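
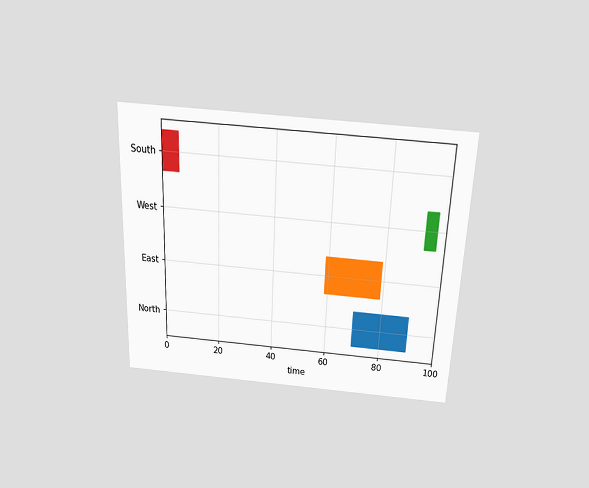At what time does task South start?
0

The chart is tilted about 2° clockwise and viewed slightly from above. The South bar begins at t=0.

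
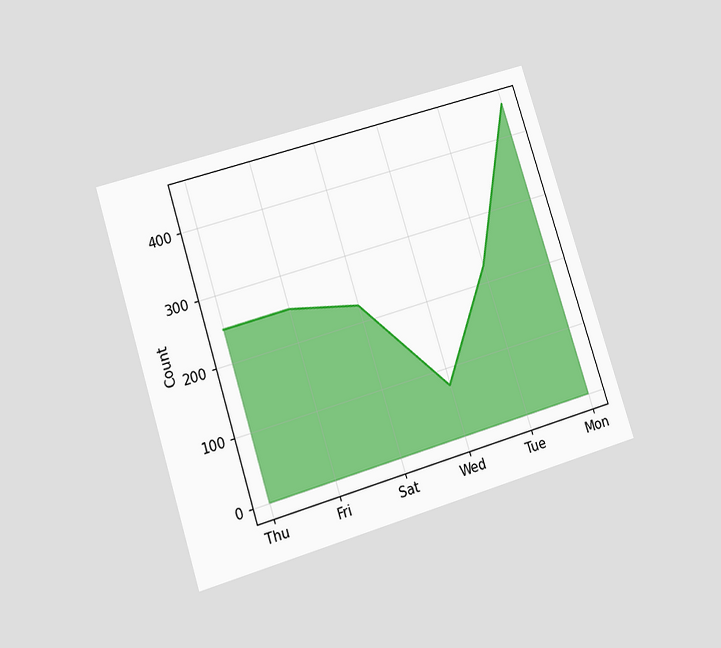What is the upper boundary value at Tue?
The chart is tilted about 17° counter-clockwise and viewed at a slight angle. At Tue the upper boundary is at 225.

225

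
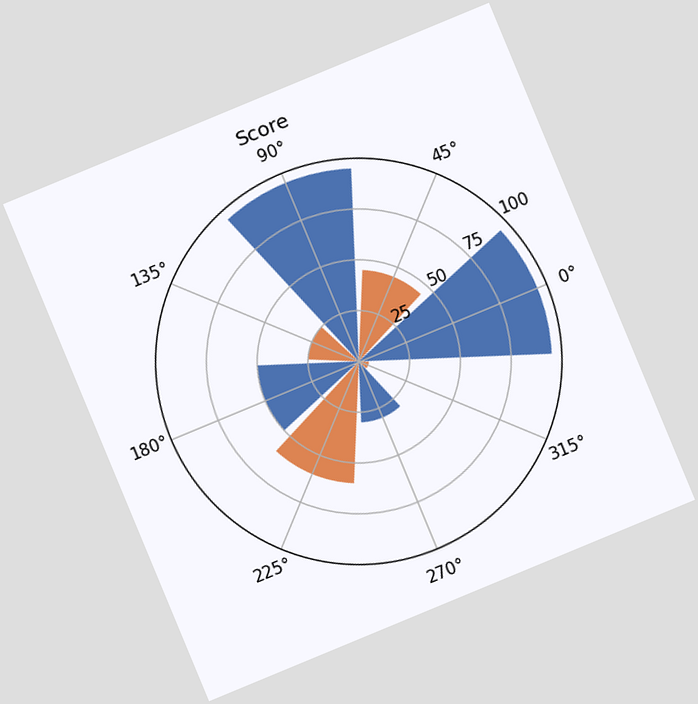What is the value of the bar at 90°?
The chart is tilted about 23° counter-clockwise. The bar at 90° reaches 95 on the radial axis.

95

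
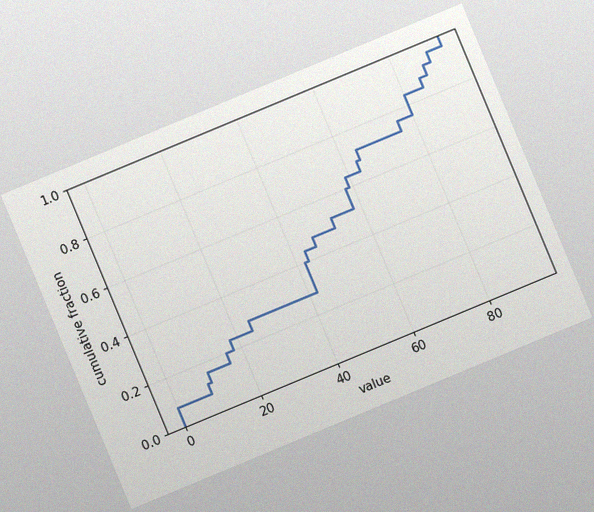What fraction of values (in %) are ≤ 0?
8%

The chart is tilted about 23° counter-clockwise, with some photo noise. At x=0 the ECDF step is at 8%.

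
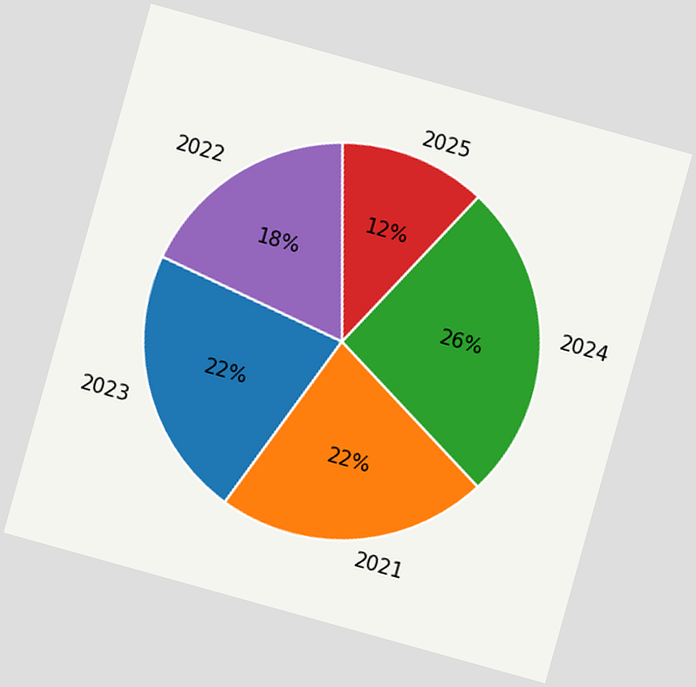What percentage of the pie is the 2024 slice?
26%

The chart is tilted about 16° clockwise. The 2024 slice takes up 26% of the pie.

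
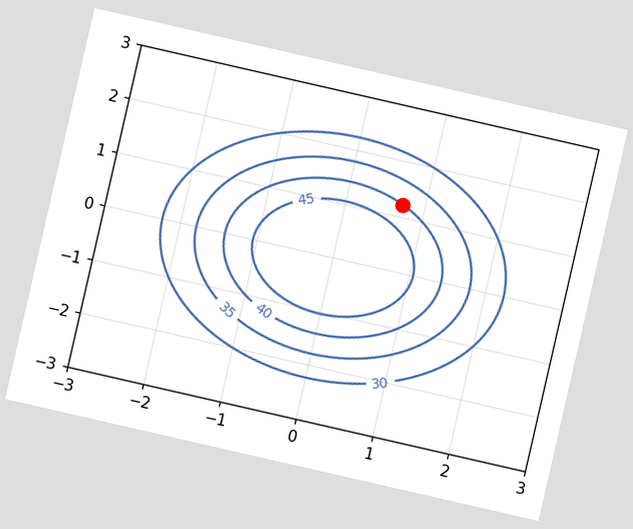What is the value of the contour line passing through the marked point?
The chart is tilted about 13° clockwise. The marked point sits on the contour labelled 40.

40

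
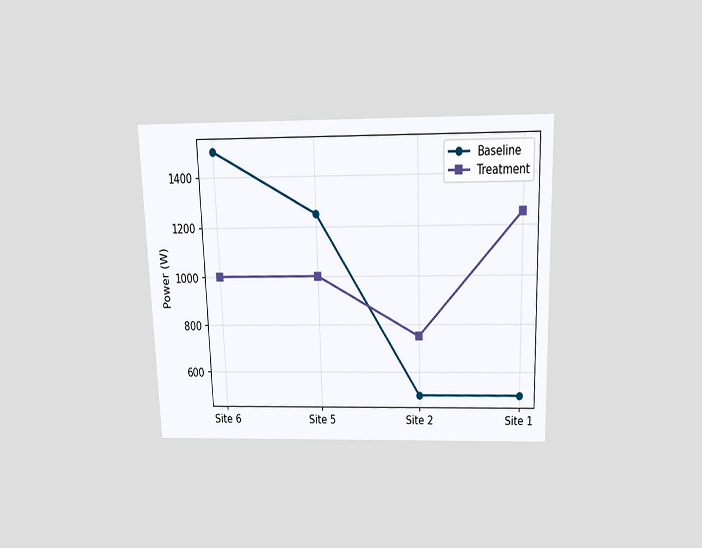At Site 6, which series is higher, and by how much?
The chart is viewed slightly from above. At Site 6, Baseline sits above the other line by 500W.

Baseline, by 500W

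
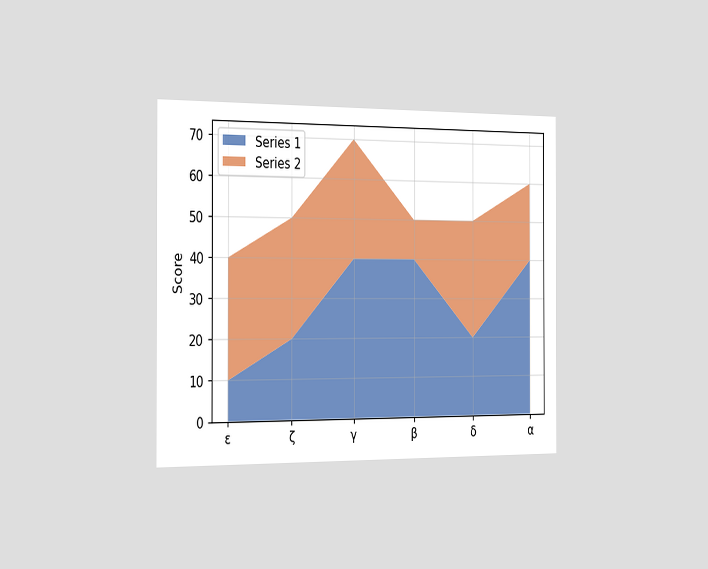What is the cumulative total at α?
60

The chart is viewed slightly from the left. The stacked total at α reaches 60.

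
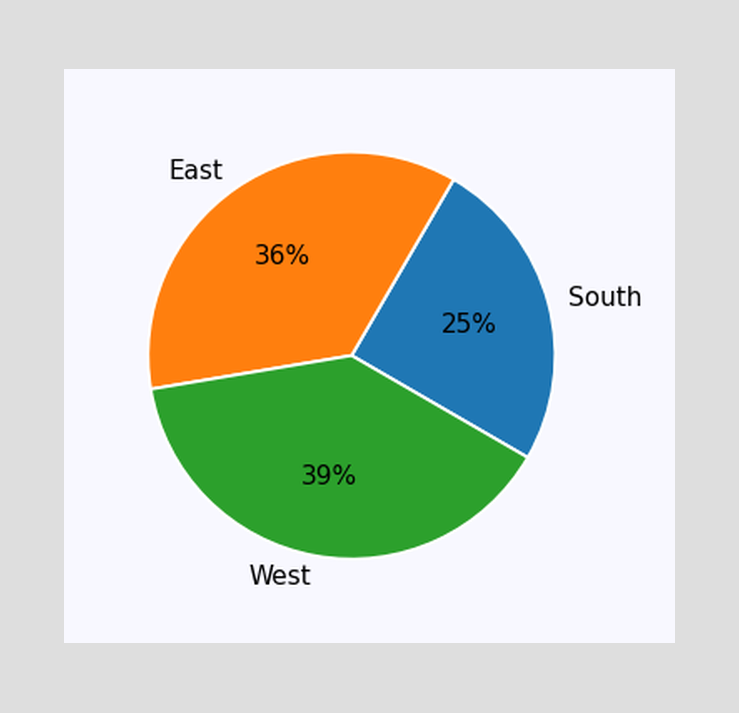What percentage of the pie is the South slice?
The South slice takes up 25% of the pie.

25%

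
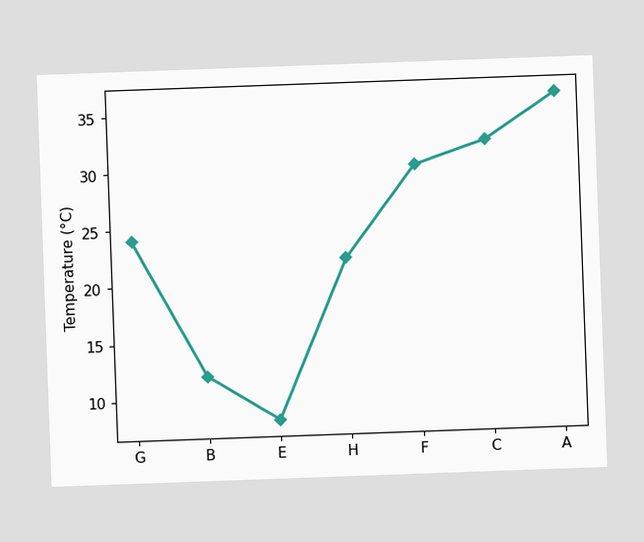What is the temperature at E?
The chart is tilted about 2° counter-clockwise. At E, the line is at 8°C.

8°C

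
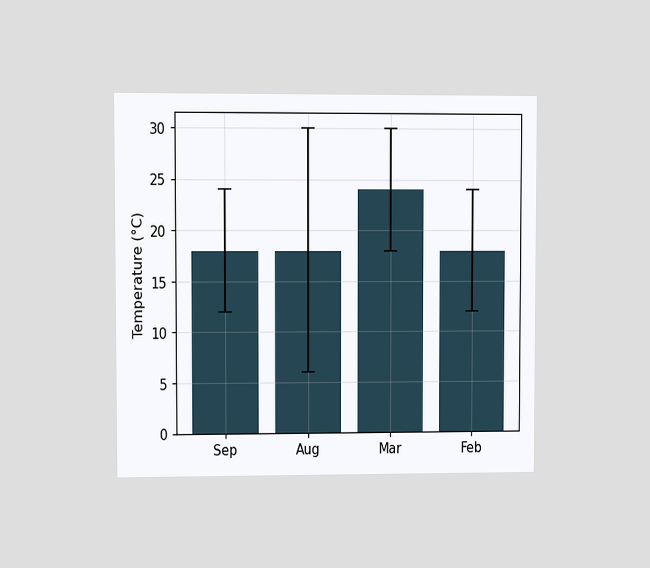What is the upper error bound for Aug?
The chart is viewed at a slight angle. The Aug bar's upper whisker reaches 30°C.

30°C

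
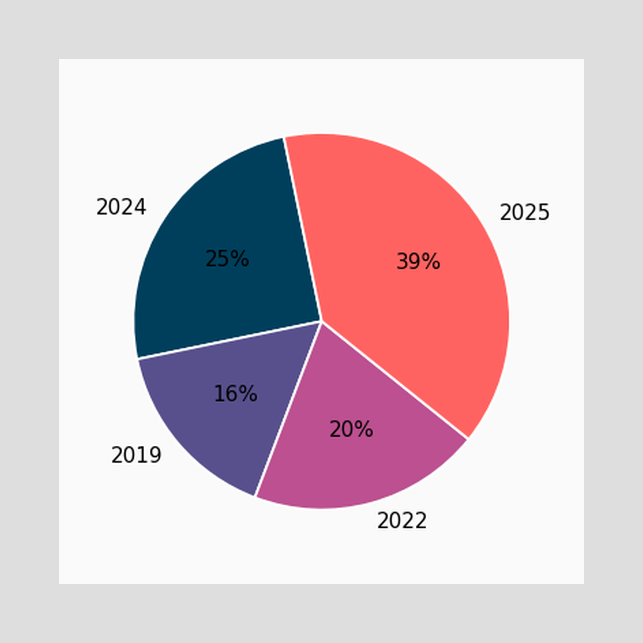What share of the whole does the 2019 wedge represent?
16%

The 2019 slice takes up 16% of the pie.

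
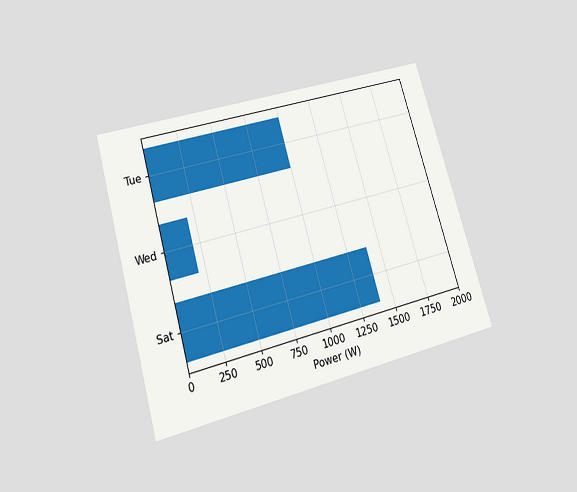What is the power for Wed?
200W

The chart is tilted about 16° counter-clockwise and viewed slightly from below. Reading along the chart's x-axis, the Wed bar reaches 200W.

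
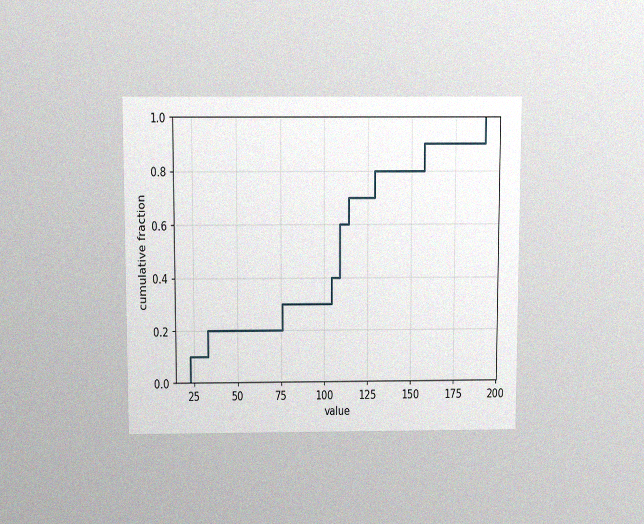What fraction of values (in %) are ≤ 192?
100%

The chart is viewed slightly from above, with some photo noise. At x=192 the ECDF step is at 100%.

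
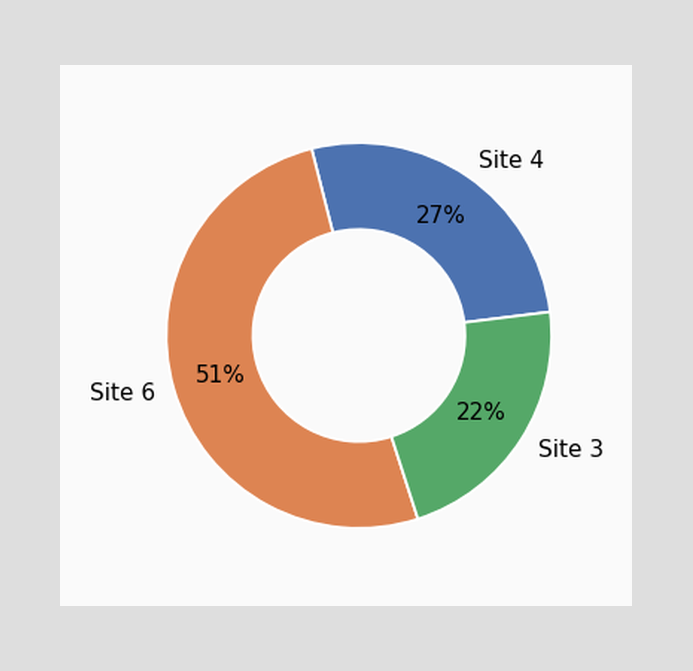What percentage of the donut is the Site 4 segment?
The Site 4 segment takes up 27% of the ring.

27%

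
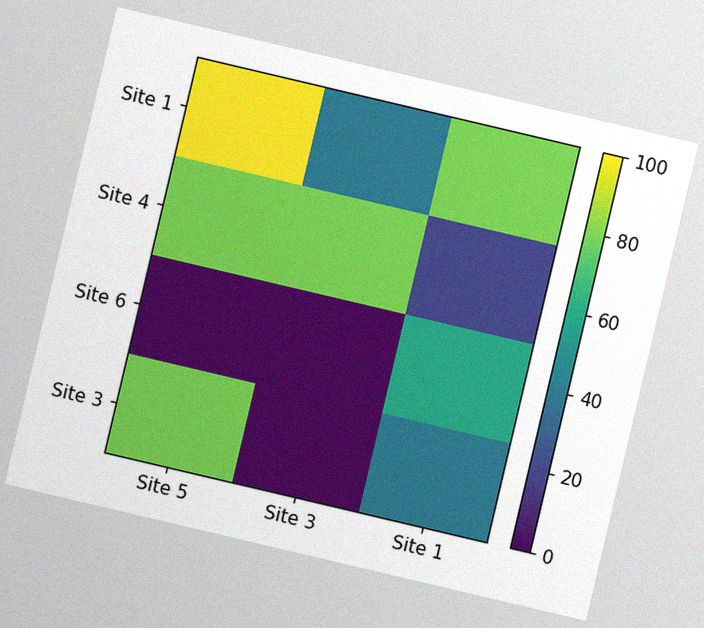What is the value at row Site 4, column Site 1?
20

The chart is tilted about 13° clockwise, with some photo noise. Matching cell (Site 4, Site 1) against the colorbar gives 20.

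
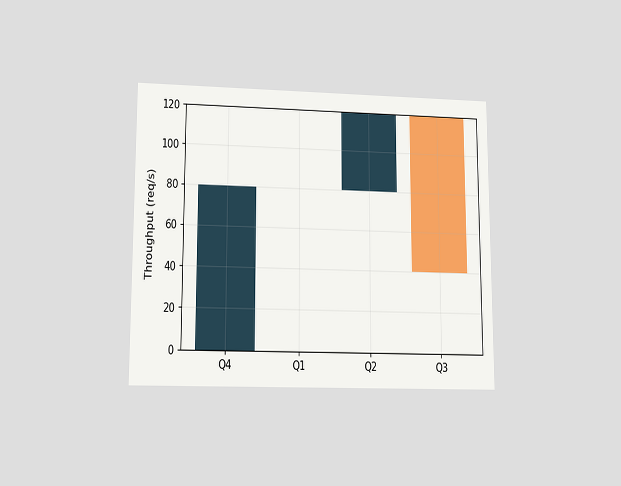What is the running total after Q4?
80req/s

The chart is viewed at a slight angle. After Q4 the running total reaches 80req/s.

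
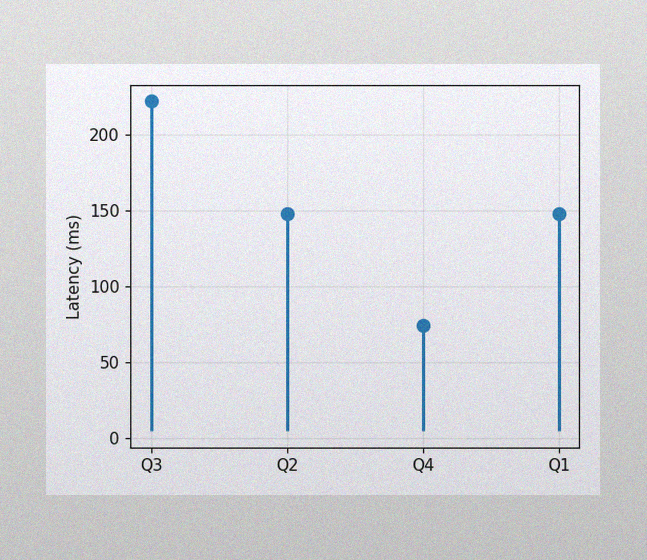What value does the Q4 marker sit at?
74ms

The image has some photo noise and uneven lighting. The Q4 marker sits at 74ms.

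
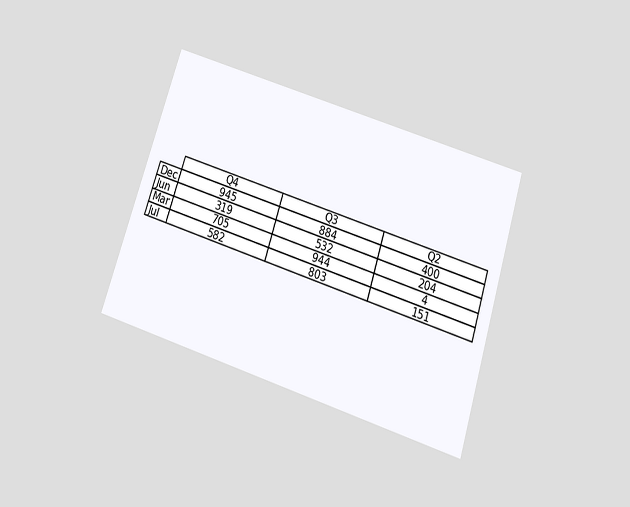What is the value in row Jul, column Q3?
803

The chart is tilted about 18° clockwise and viewed slightly from below. The (Jul, Q3) cell reads 803.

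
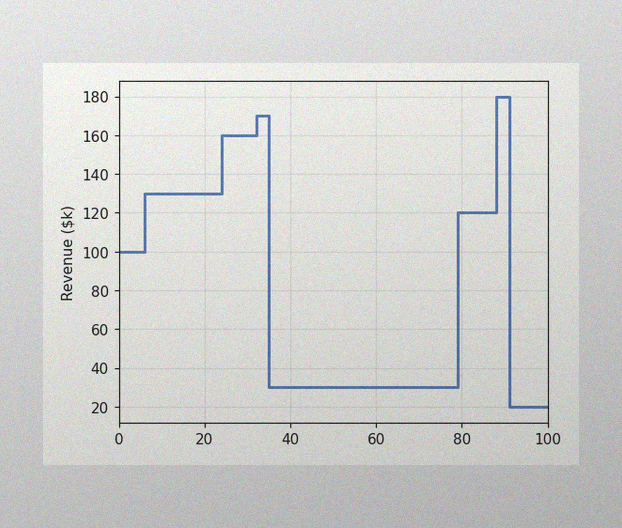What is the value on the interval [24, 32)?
The image has some photo noise and uneven lighting. On [24, 32) the step sits at $160k.

$160k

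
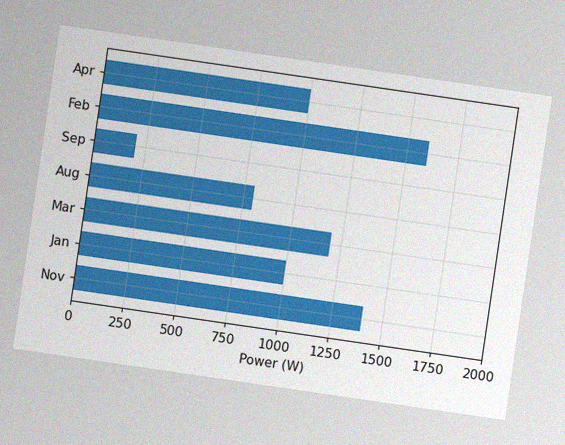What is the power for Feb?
1600W

The chart is tilted about 8° clockwise, with some photo noise. Reading along the chart's x-axis, the Feb bar reaches 1600W.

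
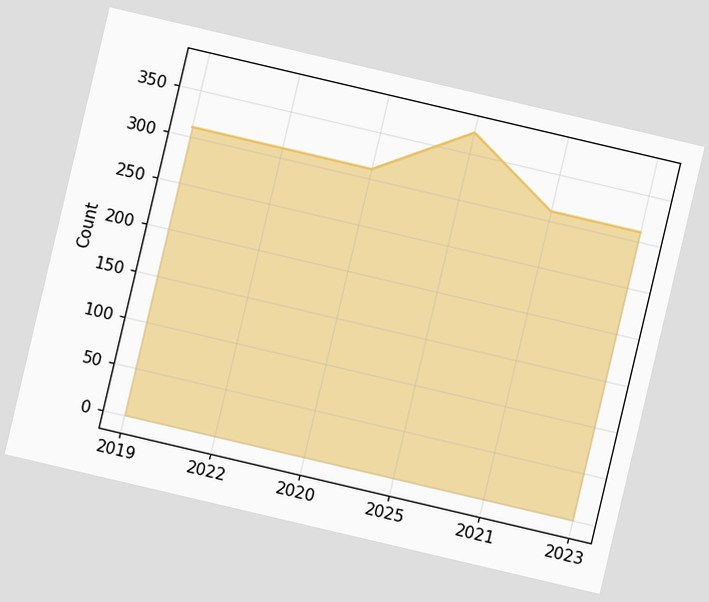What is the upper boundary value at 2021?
The chart is tilted about 13° clockwise. At 2021 the upper boundary is at 310.

310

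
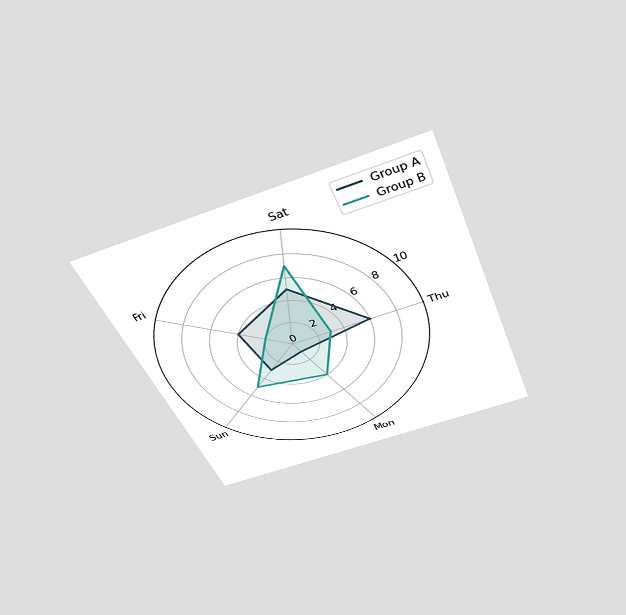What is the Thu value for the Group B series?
3

The chart is tilted about 22° counter-clockwise and viewed slightly from above. On the Thu axis, Group B reaches 3.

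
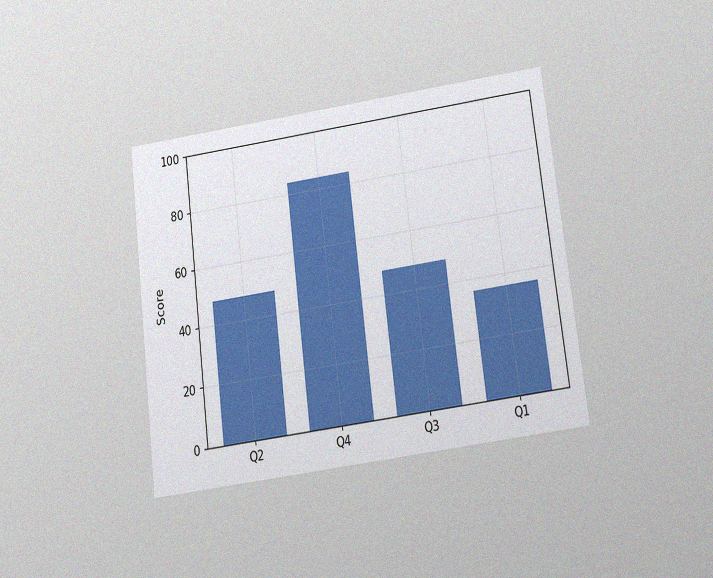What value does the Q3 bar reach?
48

The chart is tilted about 7° counter-clockwise and viewed slightly from below, with some photo noise. Reading along the chart's y-axis, the Q3 bar reaches 48.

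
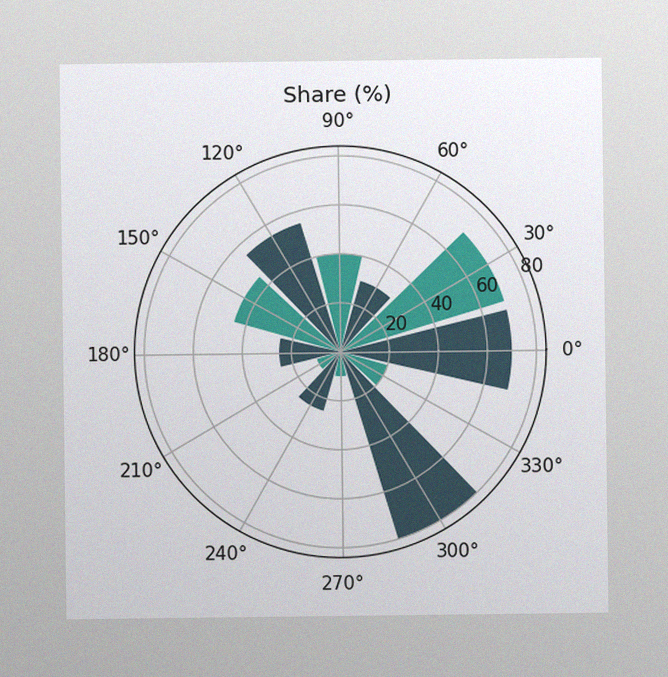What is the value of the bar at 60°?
The image has some photo noise and uneven lighting. The bar at 60° reaches 30% on the radial axis.

30%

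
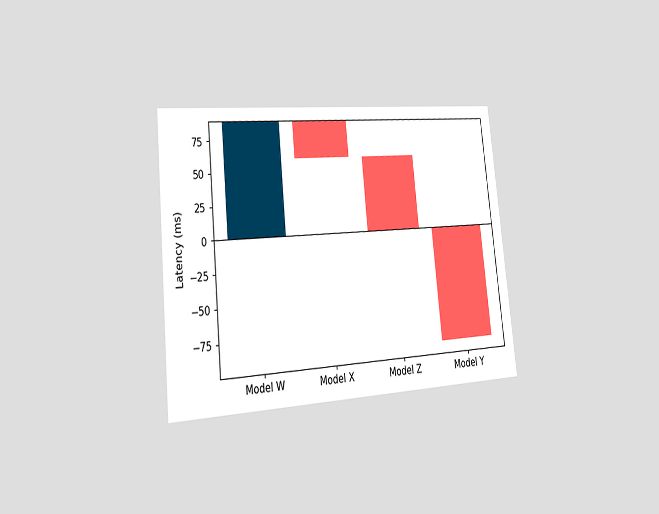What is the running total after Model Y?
-90ms

The chart is tilted about 6° counter-clockwise and viewed slightly from the left. After Model Y the running total reaches -90ms.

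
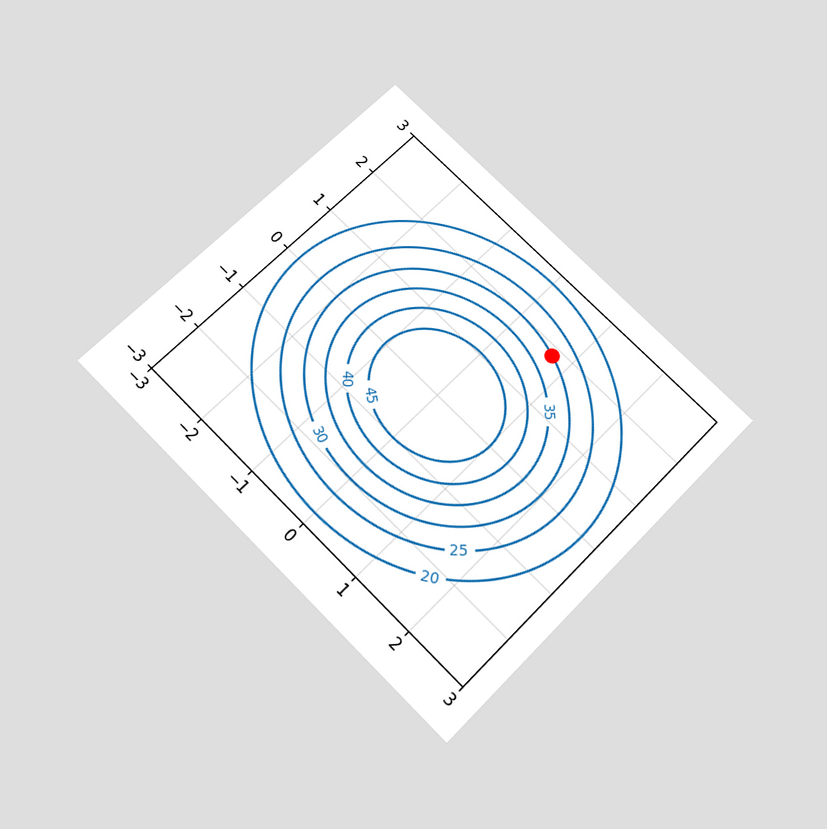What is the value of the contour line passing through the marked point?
The chart is tilted about 45° clockwise and viewed slightly from below. The marked point sits on the contour labelled 30.

30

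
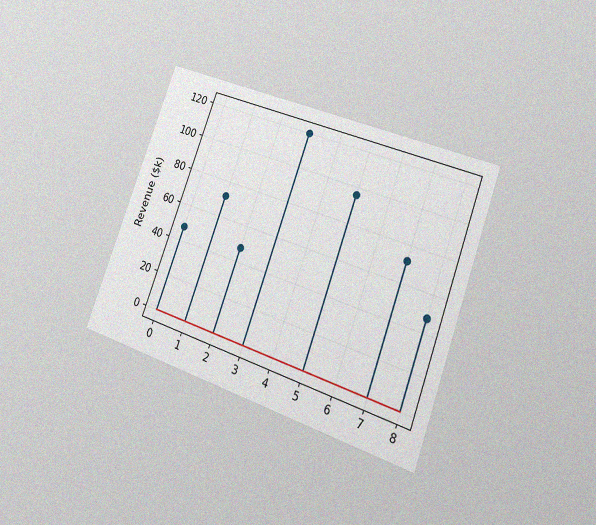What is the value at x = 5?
The chart is tilted about 20° clockwise and viewed at a slight angle, with some photo noise. The stem at x=5 reaches $96k.

$96k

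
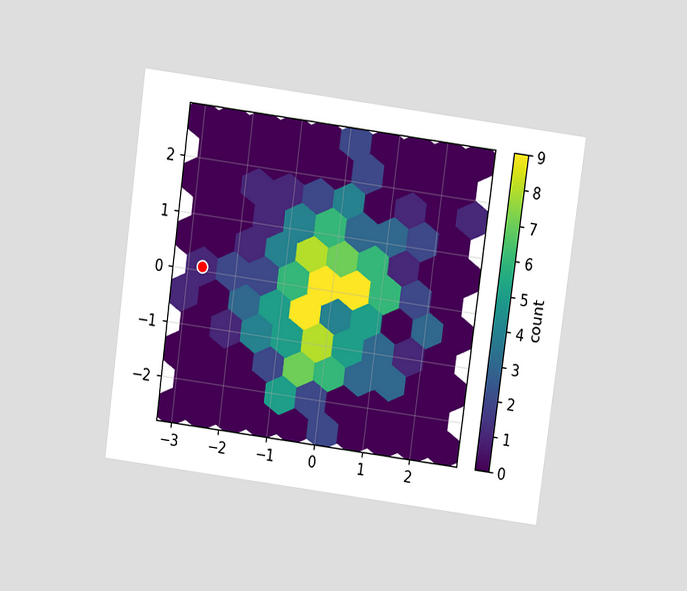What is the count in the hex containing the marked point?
1

The chart is tilted about 8° clockwise and viewed slightly from above. The marked hex reads 1 on the colorbar.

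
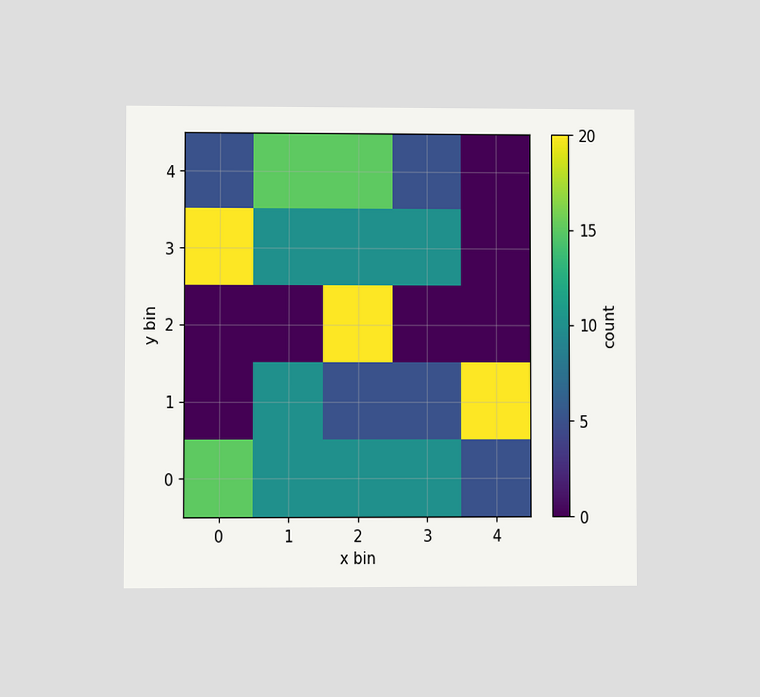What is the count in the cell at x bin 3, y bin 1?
The chart is viewed at a slight angle. Matching the cell (3, 1) against the colorbar gives 5.

5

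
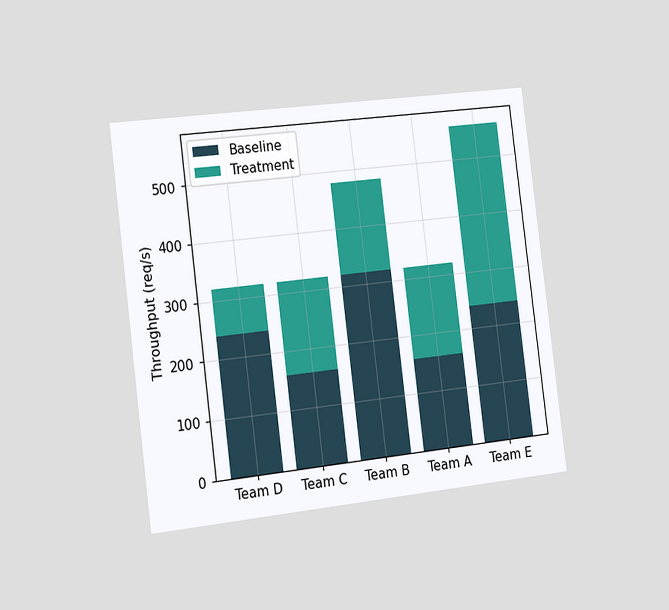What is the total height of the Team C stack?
320req/s

The chart is tilted about 7° counter-clockwise and viewed slightly from the left. The Team C stack's top reaches 320req/s on the y-axis.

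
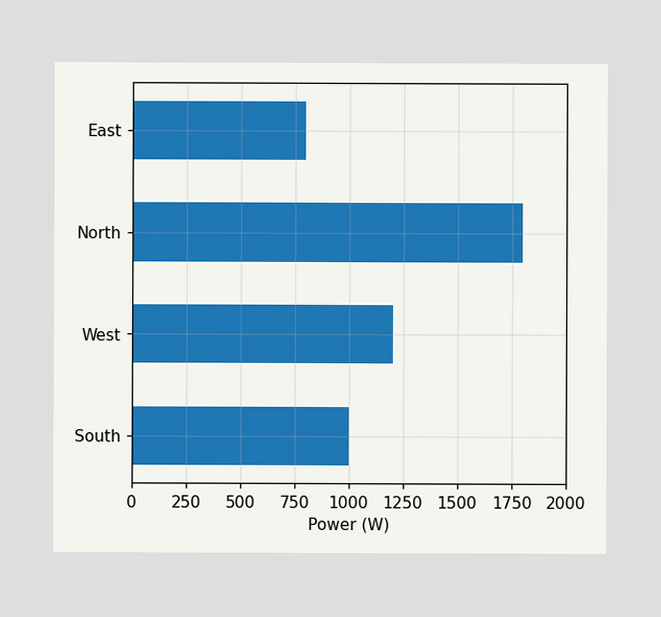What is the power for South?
1000W

Reading along the chart's x-axis, the South bar reaches 1000W.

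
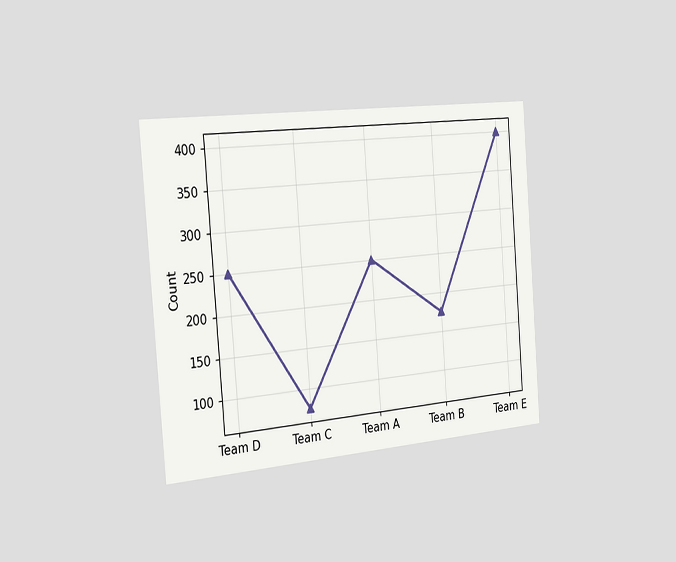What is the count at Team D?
250

The chart is tilted about 4° counter-clockwise and viewed slightly from the left. At Team D, the line is at 250.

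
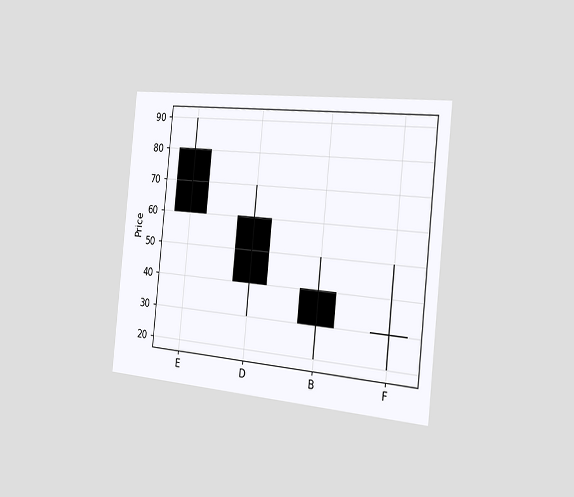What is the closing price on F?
30

The chart is tilted about 6° clockwise and viewed slightly from the right. The F candle closes at 30.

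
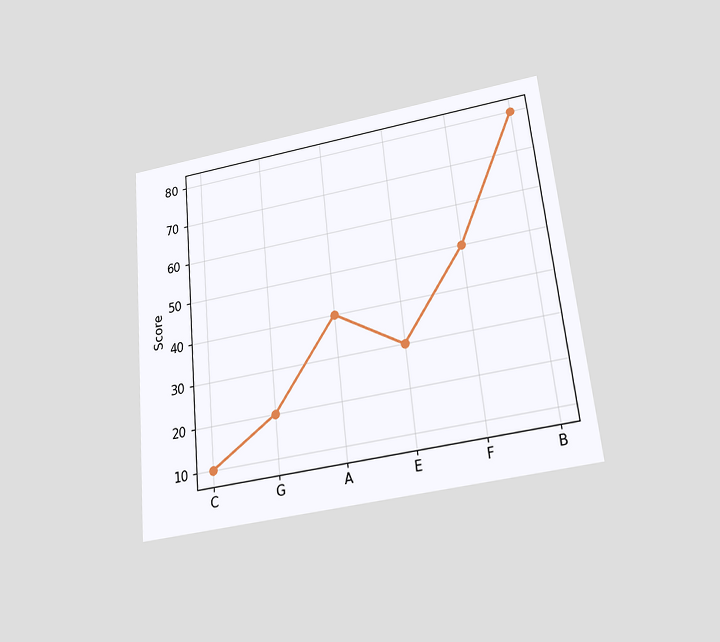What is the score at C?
10

The chart is tilted about 6° counter-clockwise and viewed slightly from below. At C, the line is at 10.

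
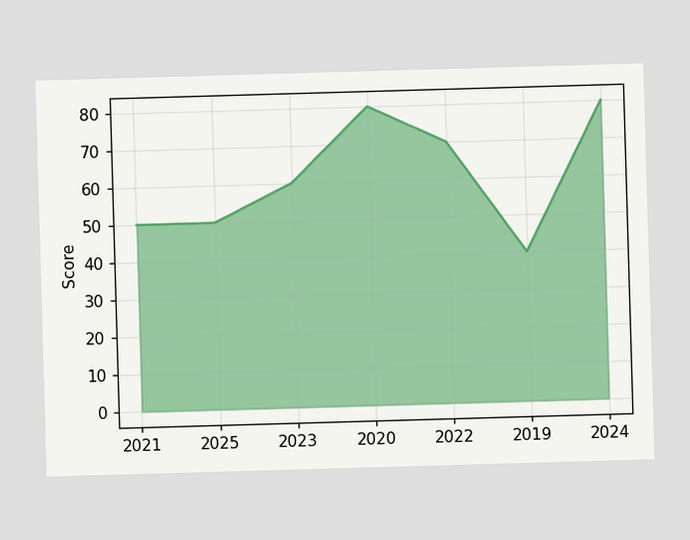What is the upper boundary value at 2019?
40

At 2019 the upper boundary is at 40.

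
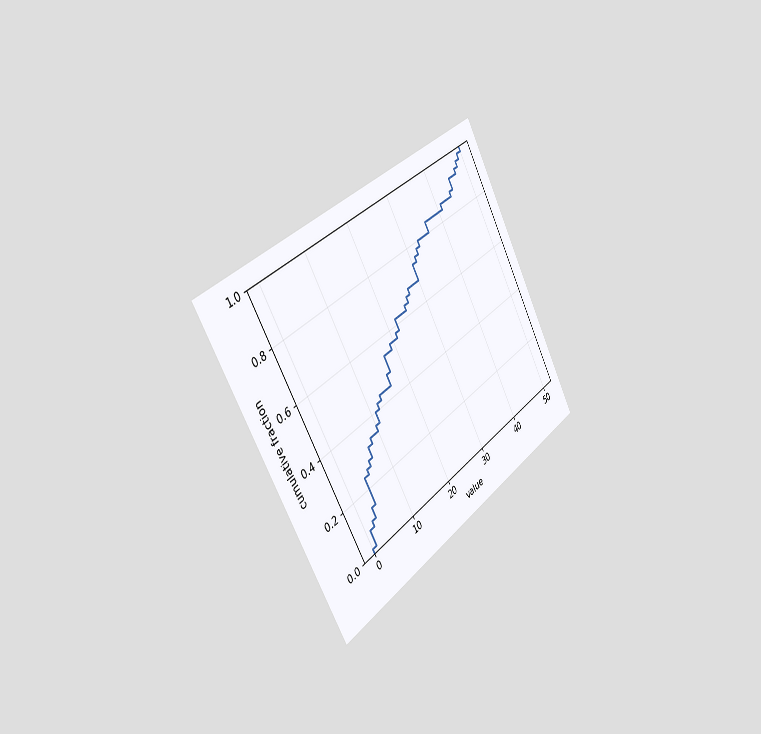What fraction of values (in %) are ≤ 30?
74%

The chart is tilted about 31° counter-clockwise and viewed slightly from the left. At x=30 the ECDF step is at 74%.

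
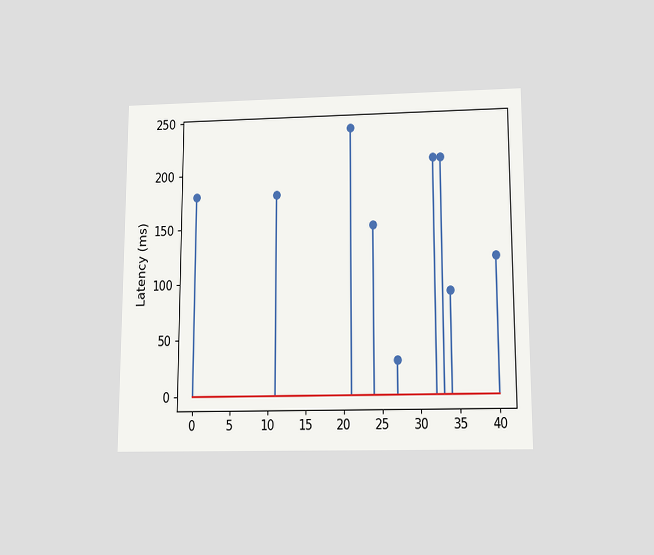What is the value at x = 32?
210ms

The chart is viewed slightly from below. The stem at x=32 reaches 210ms.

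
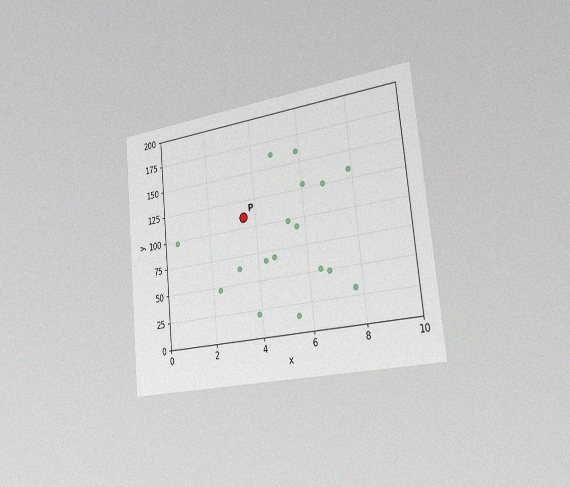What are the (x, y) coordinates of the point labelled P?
(3.5, 110)

The chart is tilted about 6° counter-clockwise and viewed slightly from the right, with some photo noise. Following the gridlines from P to each axis, P sits at (3.5, 110).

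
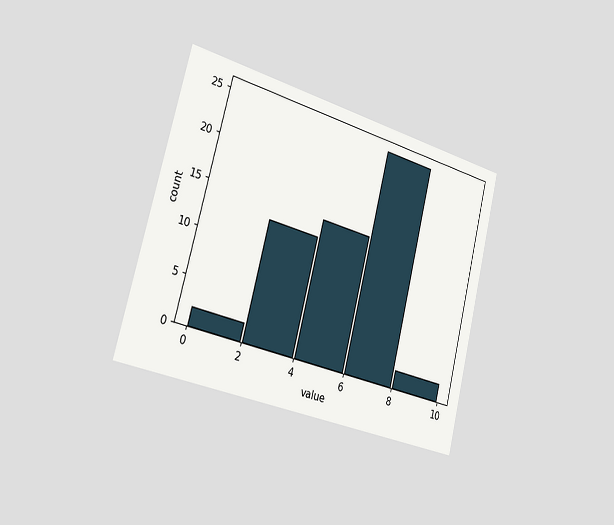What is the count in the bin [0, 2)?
The chart is tilted about 14° clockwise and viewed slightly from the left. The [0, 2) bin has height 2.

2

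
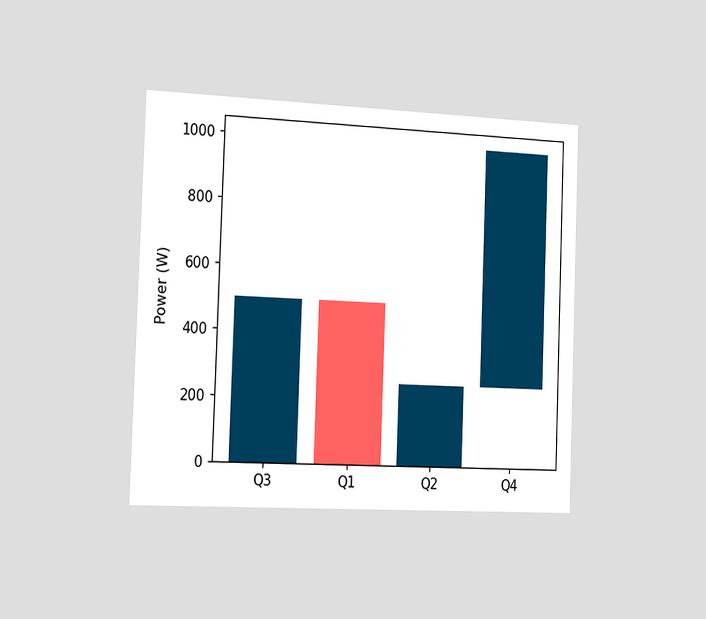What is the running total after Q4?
The chart is tilted about 2° clockwise and viewed slightly from the left. After Q4 the running total reaches 1000W.

1000W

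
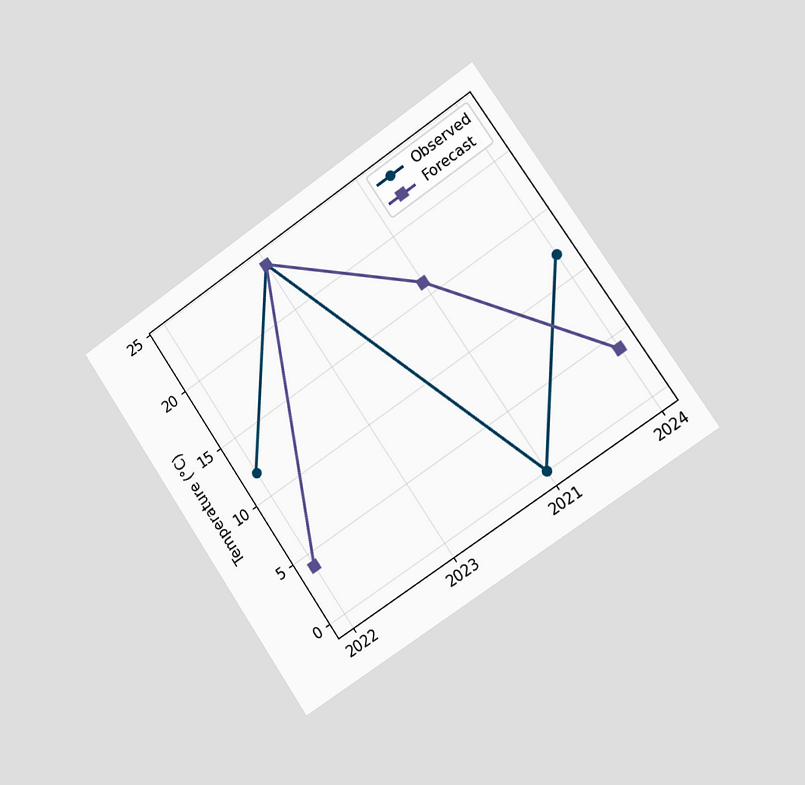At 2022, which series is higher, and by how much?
Observed, by 8°C

The chart is tilted about 34° counter-clockwise and viewed slightly from the right. At 2022, Observed sits above the other line by 8°C.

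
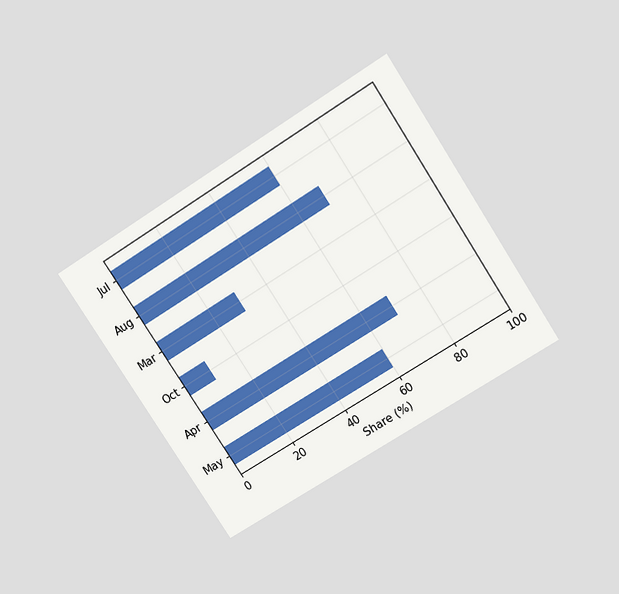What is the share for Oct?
The chart is tilted about 33° counter-clockwise and viewed slightly from above. Reading along the chart's x-axis, the Oct bar reaches 10%.

10%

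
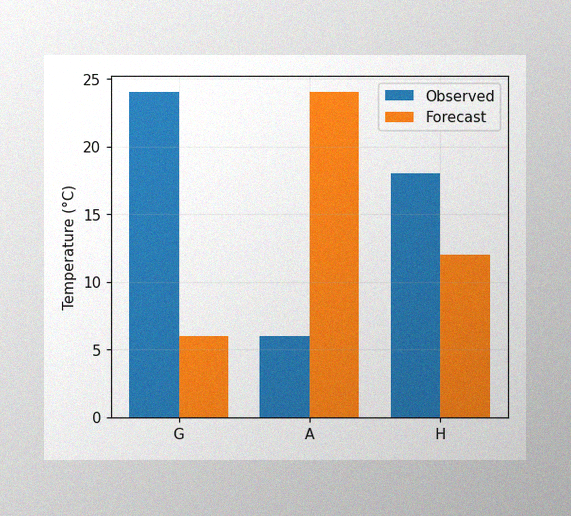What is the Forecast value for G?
The image has some photo noise and uneven lighting. The Forecast bar at G reaches 6°C on the y-axis.

6°C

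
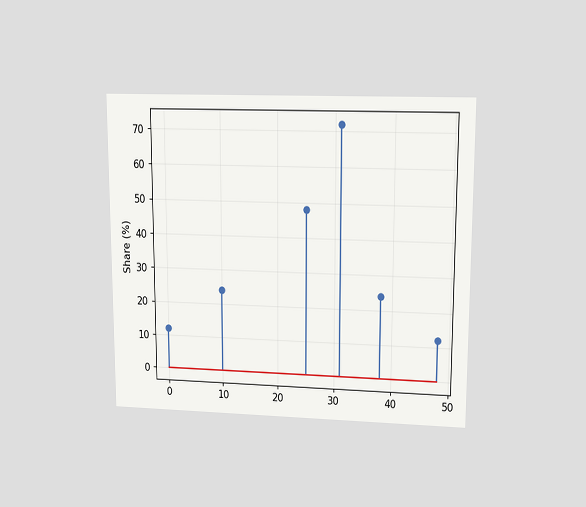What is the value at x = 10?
24%

The chart is viewed at a slight angle. The stem at x=10 reaches 24%.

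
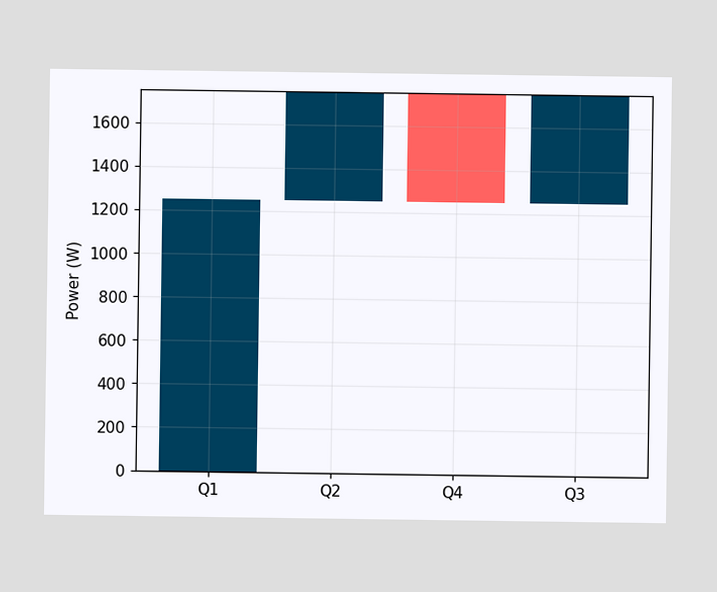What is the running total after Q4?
After Q4 the running total reaches 1250W.

1250W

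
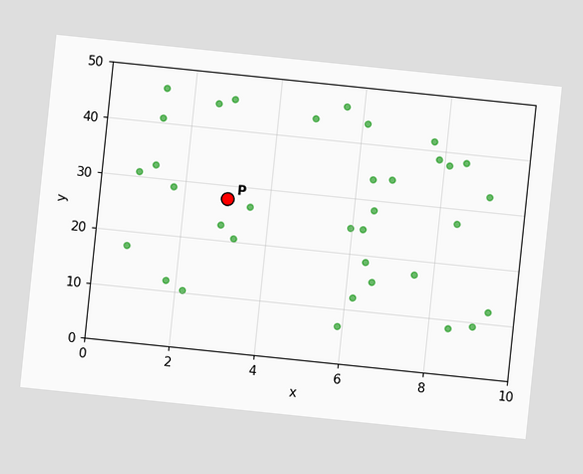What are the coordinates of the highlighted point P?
(3, 27.5)

The chart is tilted about 6° clockwise. Following the gridlines from P to each axis, P sits at (3, 27.5).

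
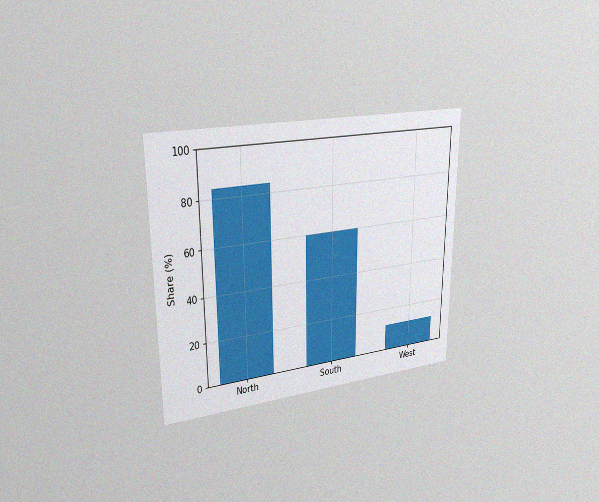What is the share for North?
84%

The chart is viewed slightly from the left, with some photo noise. Reading along the chart's y-axis, the North bar reaches 84%.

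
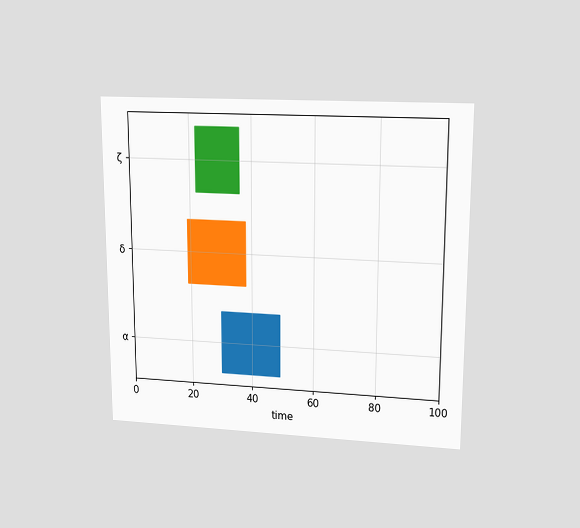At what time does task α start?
30

The chart is viewed at a slight angle. The α bar begins at t=30.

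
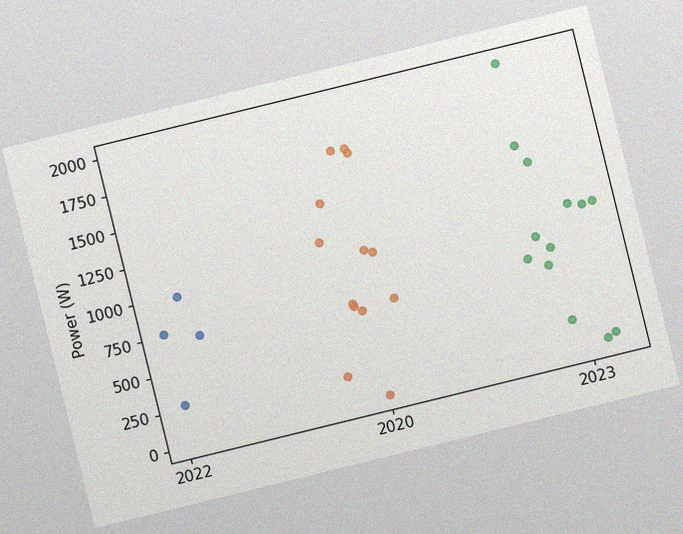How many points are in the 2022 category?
The chart is tilted about 14° counter-clockwise, with some photo noise. Counting the markers in the 2022 column gives 4.

4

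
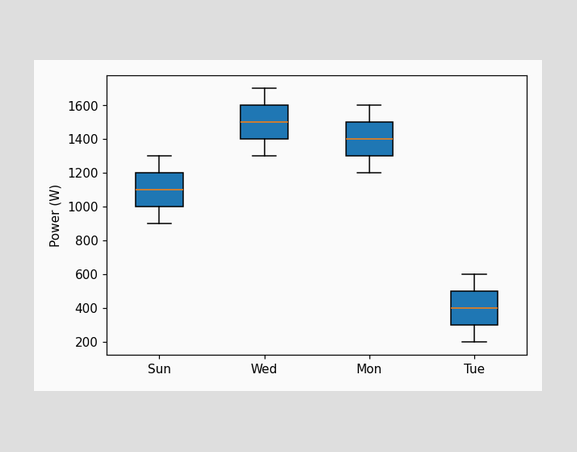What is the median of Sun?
1100W

The median line in the Sun box sits at 1100W.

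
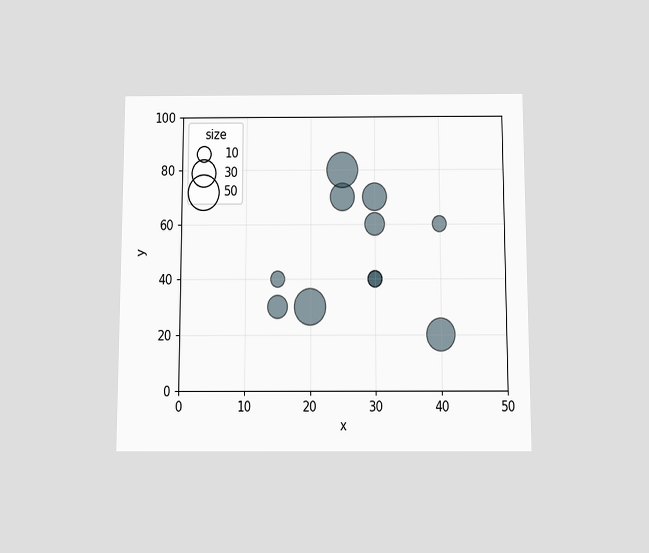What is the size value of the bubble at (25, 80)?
50

The chart is viewed slightly from below. Matching the bubble at (25, 80) against the size legend gives 50.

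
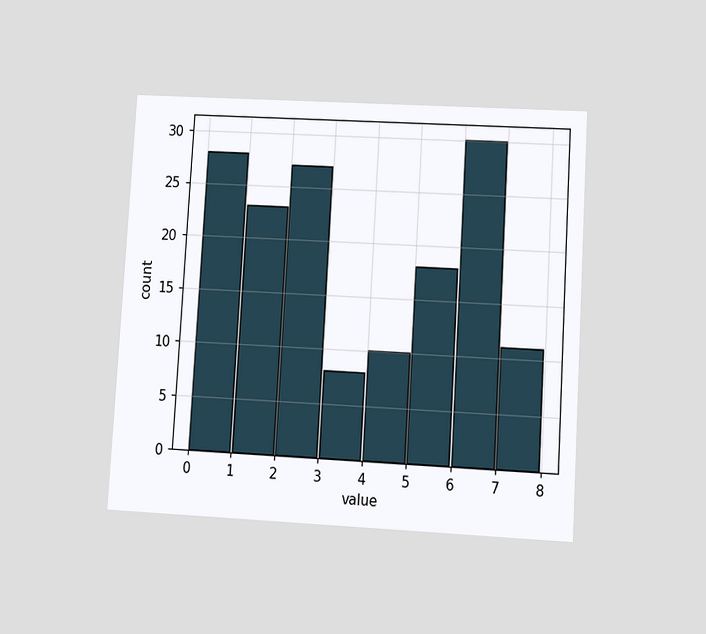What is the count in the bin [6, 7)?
The chart is tilted about 3° clockwise and viewed at a slight angle. The [6, 7) bin has height 30.

30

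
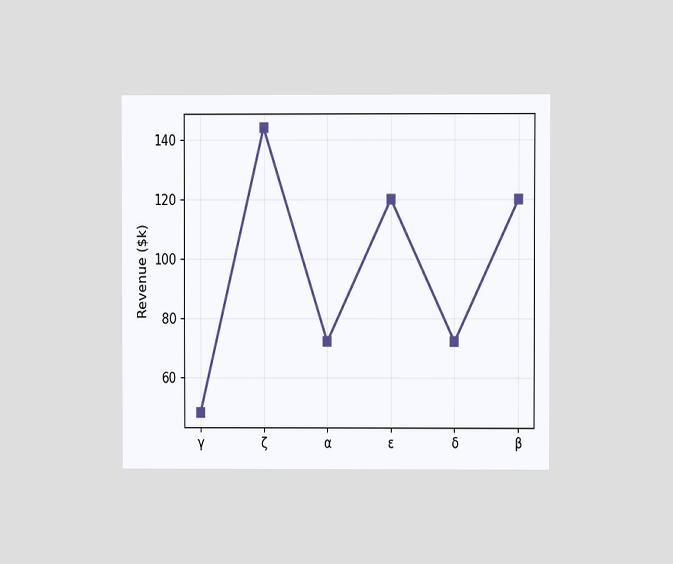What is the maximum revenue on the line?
The chart is viewed at a slight angle. The highest point is at ζ, and reading across to the y-axis gives $144k.

$144k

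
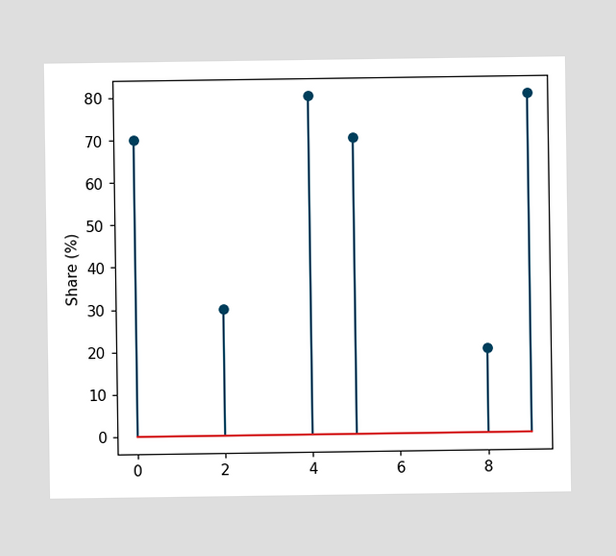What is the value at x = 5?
70%

The stem at x=5 reaches 70%.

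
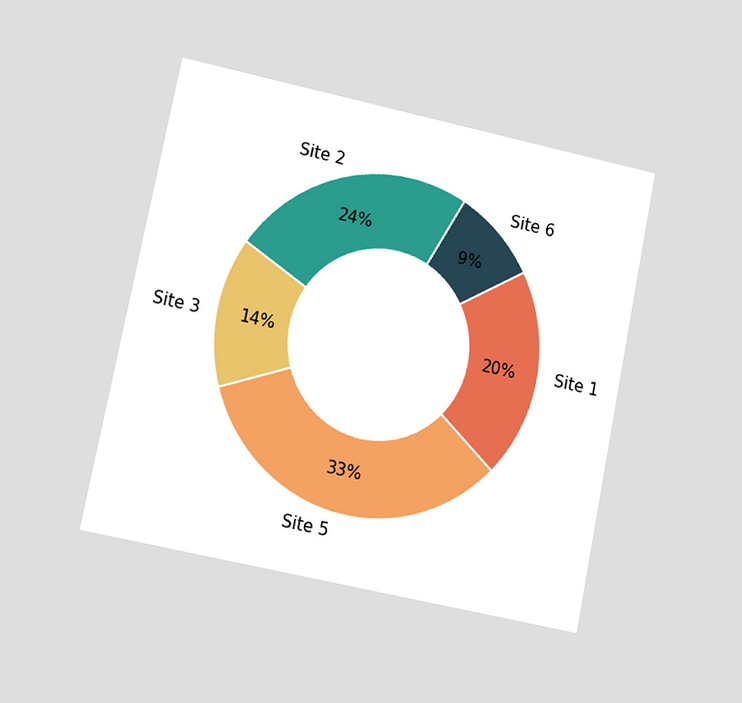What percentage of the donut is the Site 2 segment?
24%

The chart is tilted about 12° clockwise and viewed at a slight angle. The Site 2 segment takes up 24% of the ring.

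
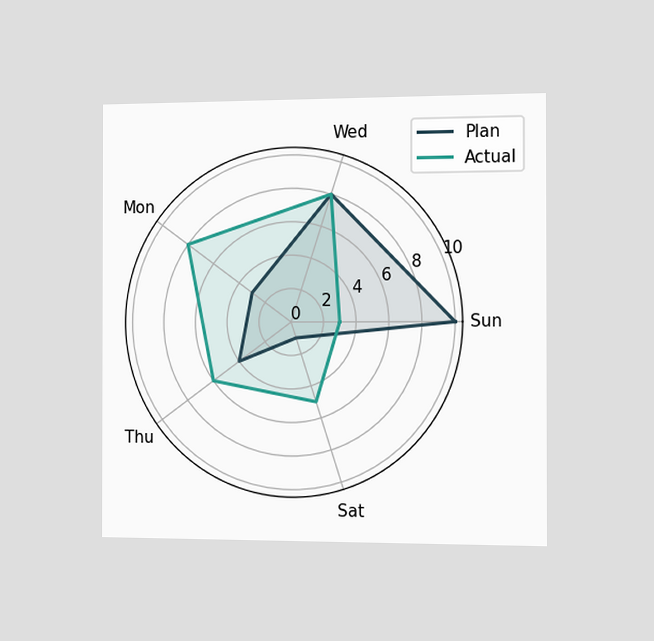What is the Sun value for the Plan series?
The chart is viewed slightly from the right. On the Sun axis, Plan reaches 10.

10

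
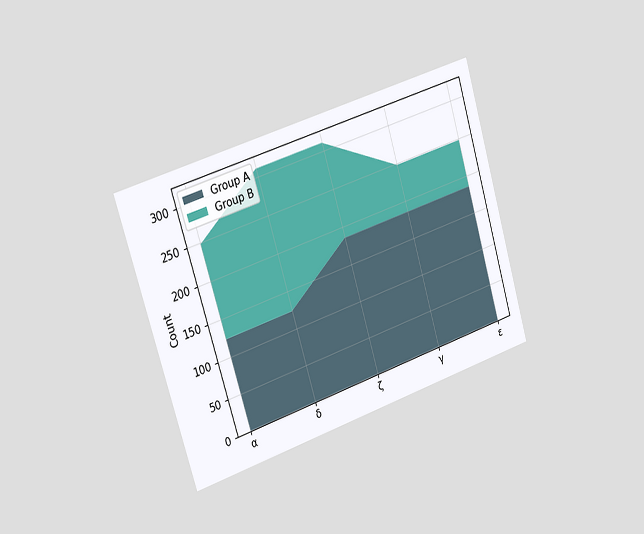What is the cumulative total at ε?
248

The chart is tilted about 17° counter-clockwise and viewed slightly from the left. The stacked total at ε reaches 248.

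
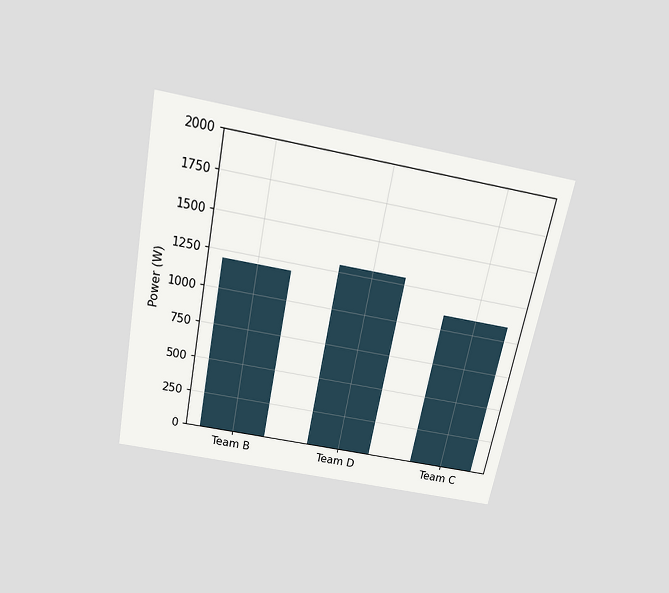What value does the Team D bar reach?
The chart is tilted about 11° clockwise and viewed slightly from above. Reading along the chart's y-axis, the Team D bar reaches 1300W.

1300W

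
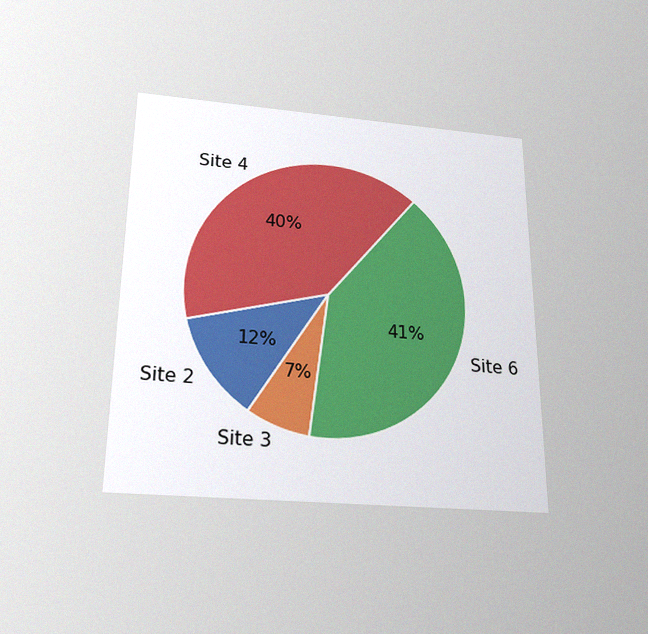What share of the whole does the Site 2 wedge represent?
The chart is viewed slightly from below, with some photo noise. The Site 2 slice takes up 12% of the pie.

12%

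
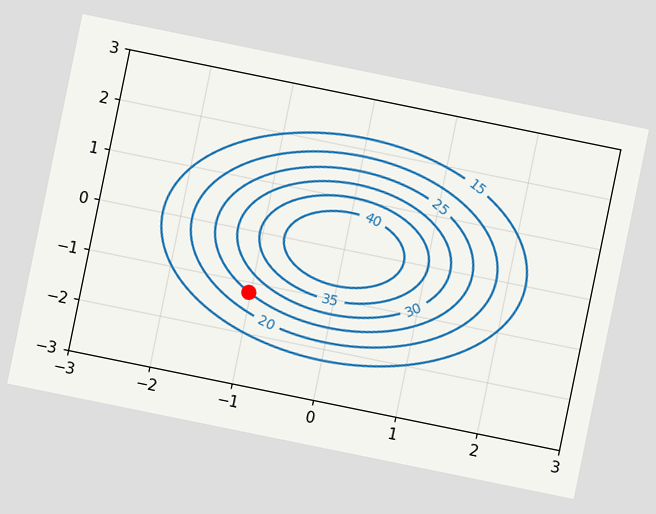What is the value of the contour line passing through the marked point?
25

The chart is tilted about 12° clockwise. The marked point sits on the contour labelled 25.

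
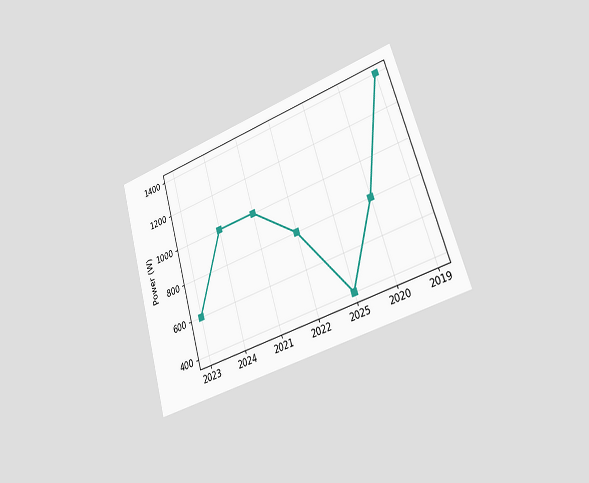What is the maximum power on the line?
The chart is tilted about 17° counter-clockwise and viewed slightly from the right. The highest point is at 2019, and reading across to the y-axis gives 1400W.

1400W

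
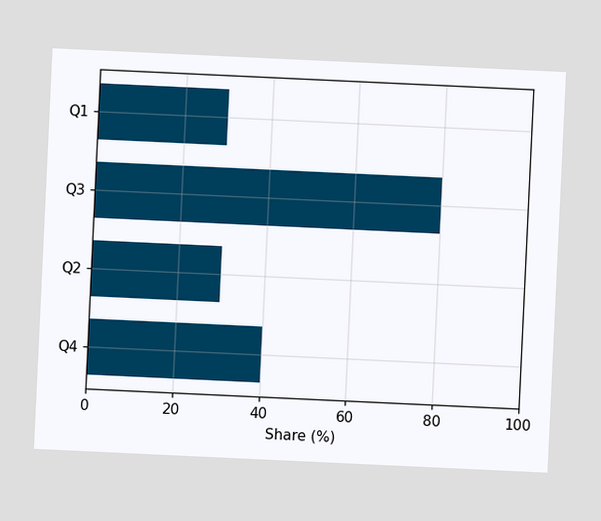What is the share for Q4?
The chart is tilted about 3° clockwise. Reading along the chart's x-axis, the Q4 bar reaches 40%.

40%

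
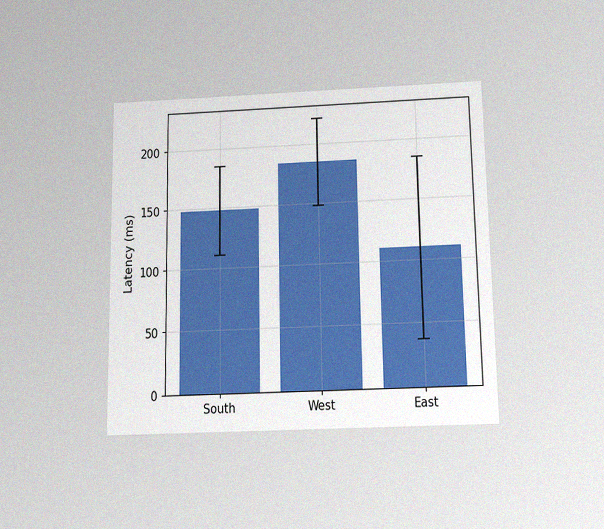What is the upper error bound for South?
The chart is viewed slightly from below, with some photo noise. The South bar's upper whisker reaches 185ms.

185ms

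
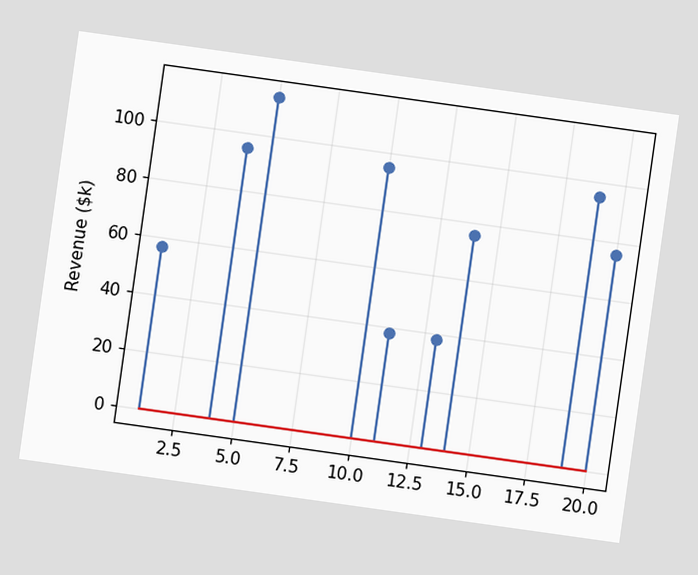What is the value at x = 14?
The chart is tilted about 8° clockwise. The stem at x=14 reaches $76k.

$76k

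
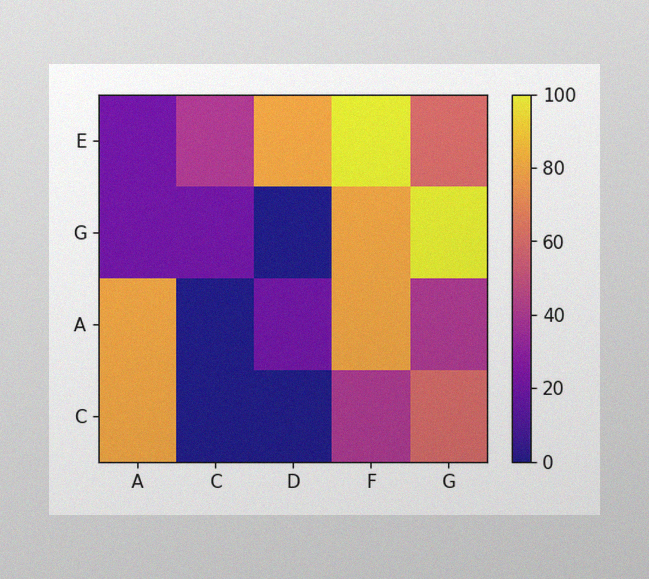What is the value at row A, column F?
80

The image has some photo noise and uneven lighting. Matching cell (A, F) against the colorbar gives 80.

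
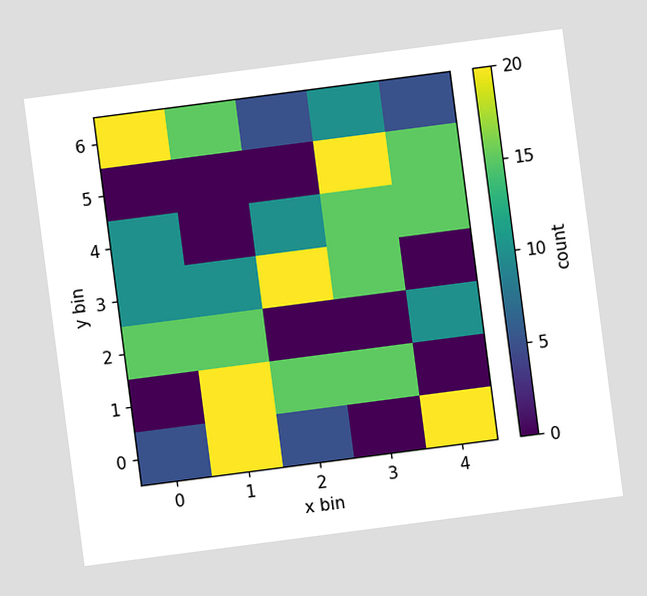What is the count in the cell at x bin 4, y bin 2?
10

The chart is tilted about 7° counter-clockwise. Matching the cell (4, 2) against the colorbar gives 10.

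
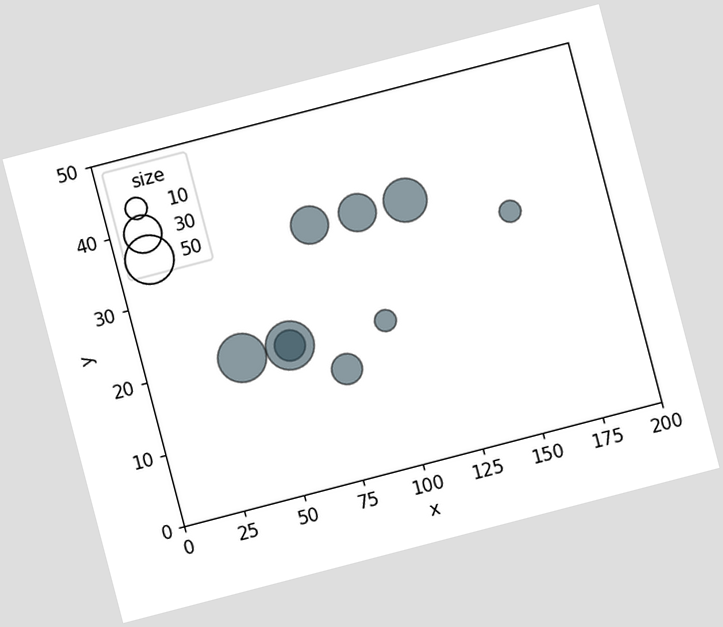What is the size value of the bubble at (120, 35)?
The chart is tilted about 15° counter-clockwise. Matching the bubble at (120, 35) against the size legend gives 40.

40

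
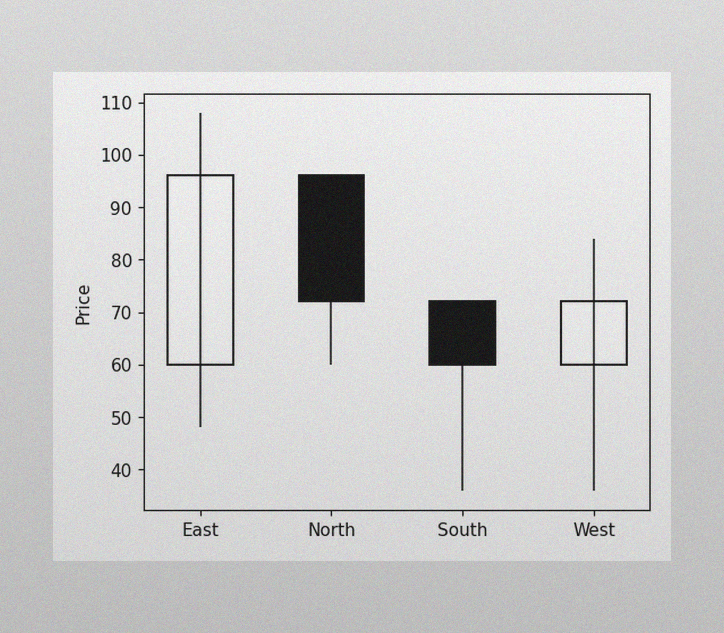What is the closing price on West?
72

The image has some photo noise and uneven lighting. The West candle closes at 72.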